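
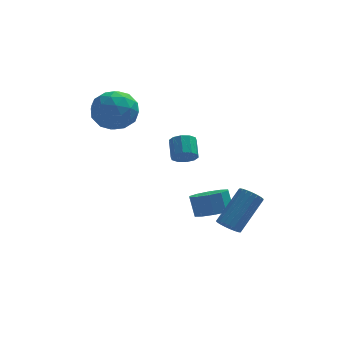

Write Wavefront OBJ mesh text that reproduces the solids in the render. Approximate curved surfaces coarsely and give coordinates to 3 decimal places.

v -2.398 3.258 3.689
v -1.222 2.867 3.752
v -3.038 1.393 4.068
v -1.862 1.002 4.131
v -2.316 1.75 5.011
v -1.92 2.902 4.777
v -2.34 1.358 3.043
v -1.944 2.51 2.809
v -1.186 1.693 3.353
v -1.171 1.935 4.57
v -3.089 2.325 3.25
v -3.074 2.567 4.467
v -1.754 3.226 3.687
v -2.506 1.034 4.133
v -2.773 1.473 4.65
v -2.082 1.243 4.687
v -2.164 3.247 4.29
v -1.473 3.017 4.327
v -2.116 2.36 5.067
v -2.787 1.243 3.493
v -2.096 1.013 3.53
v -2.178 3.017 3.133
v -1.487 2.787 3.17
v -2.144 1.9 2.753
v -1.042 2.306 3.49
v -1.418 1.21 3.712
v -1.699 1.419 3.073
v -1.466 2.097 2.935
v -1.033 2.448 4.205
v -1.409 1.352 4.428
v -1.676 1.792 4.945
v -1.443 2.469 4.808
v -1.012 1.758 3.97
v -2.851 2.908 3.392
v -3.227 1.812 3.615
v -2.817 1.791 3.012
v -2.584 2.468 2.875
v -2.842 3.05 4.108
v -3.218 1.954 4.33
v -2.794 2.163 4.885
v -2.561 2.841 4.747
v -3.248 2.502 3.85
v 1.057 0.223 1.687
v 1.523 0.503 1.314
v 1.489 1.418 1.959
v 1.023 1.137 2.333
v 1.159 0.601 1.156
v 1.126 1.516 1.801
v 0.757 0.554 1.202
v 0.723 1.469 1.847
v 0.469 0.38 1.433
v 0.435 1.295 2.078
v 0.405 0.147 1.761
v 0.372 1.062 2.406
v 0.591 -0.058 2.061
v 0.557 0.857 2.706
v 0.954 -0.156 2.219
v 0.921 0.759 2.864
v 1.357 -0.109 2.173
v 1.323 0.806 2.818
v 1.645 0.065 1.942
v 1.611 0.98 2.587
v 1.708 0.298 1.614
v 1.675 1.213 2.259
v 2.845 -3.178 -0.997
v 3.166 -2.896 -1.473
v 4.295 -1.759 -0.04
v 3.975 -2.042 0.437
v 2.959 -2.732 -1.441
v 4.088 -1.595 -0.007
v 2.732 -2.645 -1.331
v 3.862 -1.508 0.102
v 2.525 -2.65 -1.164
v 3.655 -1.513 0.269
v 2.374 -2.747 -0.968
v 3.503 -1.61 0.466
v 2.304 -2.918 -0.776
v 3.433 -1.781 0.657
v 2.327 -3.134 -0.623
v 3.457 -1.998 0.81
v 2.44 -3.358 -0.535
v 3.57 -2.222 0.898
v 2.624 -3.551 -0.526
v 3.753 -2.414 0.907
v 2.845 -3.68 -0.599
v 3.974 -2.543 0.835
v 3.067 -3.722 -0.74
v 4.196 -2.585 0.693
v 3.25 -3.669 -0.926
v 4.379 -2.532 0.507
v 3.363 -3.532 -1.124
v 4.493 -2.395 0.309
v 3.387 -3.334 -1.3
v 4.516 -2.197 0.133
v 3.317 -3.109 -1.424
v 4.446 -1.972 0.01
v 2.444 0.039 -2.011
v 3.055 0.776 -2.218
v 2.828 1.258 -1.176
v 2.216 0.521 -0.969
v 2.503 0.932 -2.411
v 2.275 1.414 -1.369
v 1.927 0.747 -2.451
v 1.7 1.228 -1.409
v 1.549 0.291 -2.323
v 1.322 0.773 -1.281
v 1.513 -0.26 -2.075
v 1.286 0.221 -1.034
v 1.832 -0.698 -1.804
v 1.605 -0.216 -0.762
v 2.385 -0.854 -1.611
v 2.157 -0.372 -0.569
v 2.96 -0.668 -1.571
v 2.733 -0.187 -0.529
v 3.338 -0.213 -1.699
v 3.111 0.269 -0.657
v 3.374 0.339 -1.946
v 3.147 0.82 -0.905
f 1 38 17
f 38 12 41
f 17 41 6
f 38 41 17
f 1 17 13
f 17 6 18
f 13 18 2
f 17 18 13
f 1 13 22
f 13 2 23
f 22 23 8
f 13 23 22
f 1 22 34
f 22 8 37
f 34 37 11
f 22 37 34
f 1 34 38
f 34 11 42
f 38 42 12
f 34 42 38
f 2 18 29
f 18 6 32
f 29 32 10
f 18 32 29
f 6 41 19
f 41 12 40
f 19 40 5
f 41 40 19
f 12 42 39
f 42 11 35
f 39 35 3
f 42 35 39
f 11 37 36
f 37 8 24
f 36 24 7
f 37 24 36
f 8 23 28
f 23 2 25
f 28 25 9
f 23 25 28
f 4 30 16
f 30 10 31
f 16 31 5
f 30 31 16
f 4 16 14
f 16 5 15
f 14 15 3
f 16 15 14
f 4 14 21
f 14 3 20
f 21 20 7
f 14 20 21
f 4 21 26
f 21 7 27
f 26 27 9
f 21 27 26
f 4 26 30
f 26 9 33
f 30 33 10
f 26 33 30
f 5 31 19
f 31 10 32
f 19 32 6
f 31 32 19
f 3 15 39
f 15 5 40
f 39 40 12
f 15 40 39
f 7 20 36
f 20 3 35
f 36 35 11
f 20 35 36
f 9 27 28
f 27 7 24
f 28 24 8
f 27 24 28
f 10 33 29
f 33 9 25
f 29 25 2
f 33 25 29
f 44 43 47
f 44 47 45
f 45 47 48
f 45 48 46
f 47 43 49
f 47 49 48
f 48 49 50
f 48 50 46
f 49 43 51
f 49 51 50
f 50 51 52
f 50 52 46
f 51 43 53
f 51 53 52
f 52 53 54
f 52 54 46
f 53 43 55
f 53 55 54
f 54 55 56
f 54 56 46
f 55 43 57
f 55 57 56
f 56 57 58
f 56 58 46
f 57 43 59
f 57 59 58
f 58 59 60
f 58 60 46
f 59 43 61
f 59 61 60
f 60 61 62
f 60 62 46
f 61 43 63
f 61 63 62
f 62 63 64
f 62 64 46
f 63 43 44
f 63 44 64
f 64 44 45
f 64 45 46
f 66 65 69
f 66 69 67
f 67 69 70
f 67 70 68
f 69 65 71
f 69 71 70
f 70 71 72
f 70 72 68
f 71 65 73
f 71 73 72
f 72 73 74
f 72 74 68
f 73 65 75
f 73 75 74
f 74 75 76
f 74 76 68
f 75 65 77
f 75 77 76
f 76 77 78
f 76 78 68
f 77 65 79
f 77 79 78
f 78 79 80
f 78 80 68
f 79 65 81
f 79 81 80
f 80 81 82
f 80 82 68
f 81 65 83
f 81 83 82
f 82 83 84
f 82 84 68
f 83 65 85
f 83 85 84
f 84 85 86
f 84 86 68
f 85 65 87
f 85 87 86
f 86 87 88
f 86 88 68
f 87 65 89
f 87 89 88
f 88 89 90
f 88 90 68
f 89 65 91
f 89 91 90
f 90 91 92
f 90 92 68
f 91 65 93
f 91 93 92
f 92 93 94
f 92 94 68
f 93 65 95
f 93 95 94
f 94 95 96
f 94 96 68
f 95 65 66
f 95 66 96
f 96 66 67
f 96 67 68
f 98 97 101
f 98 101 99
f 99 101 102
f 99 102 100
f 101 97 103
f 101 103 102
f 102 103 104
f 102 104 100
f 103 97 105
f 103 105 104
f 104 105 106
f 104 106 100
f 105 97 107
f 105 107 106
f 106 107 108
f 106 108 100
f 107 97 109
f 107 109 108
f 108 109 110
f 108 110 100
f 109 97 111
f 109 111 110
f 110 111 112
f 110 112 100
f 111 97 113
f 111 113 112
f 112 113 114
f 112 114 100
f 113 97 115
f 113 115 114
f 114 115 116
f 114 116 100
f 115 97 117
f 115 117 116
f 116 117 118
f 116 118 100
f 117 97 98
f 117 98 118
f 118 98 99
f 118 99 100



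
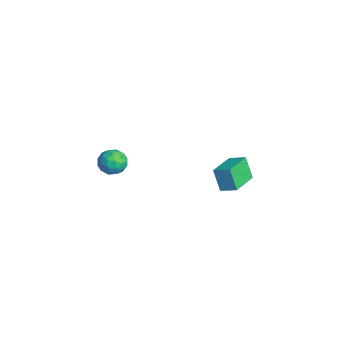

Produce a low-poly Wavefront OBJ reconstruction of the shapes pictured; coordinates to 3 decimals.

v -0.074 -2.044 0.926
v 0.349 -2.354 0.425
v -0.389 -3.106 1.315
v 0.034 -3.416 0.814
v 0.332 -3.054 1.367
v 0.527 -2.397 1.127
v -0.567 -3.063 0.613
v -0.372 -2.406 0.373
v 0.045 -2.983 0.231
v 0.601 -2.978 0.697
v -0.641 -2.482 1.043
v -0.085 -2.477 1.509
v 0.165 -2.106 0.641
v -0.205 -3.354 1.099
v -0.03 -3.141 1.424
v 0.219 -3.323 1.129
v 0.27 -2.132 1.054
v 0.519 -2.313 0.759
v 0.509 -2.725 1.313
v -0.559 -3.147 0.981
v -0.31 -3.328 0.686
v -0.259 -2.137 0.611
v -0.01 -2.319 0.316
v -0.549 -2.735 0.427
v 0.235 -2.658 0.233
v 0.05 -3.282 0.462
v -0.304 -3.074 0.344
v -0.189 -2.688 0.202
v 0.562 -2.654 0.507
v 0.376 -3.278 0.735
v 0.552 -3.066 1.061
v 0.666 -2.68 0.92
v 0.383 -3.024 0.393
v -0.416 -2.182 1.005
v -0.602 -2.806 1.233
v -0.706 -2.78 0.82
v -0.592 -2.394 0.679
v -0.09 -2.178 1.278
v -0.275 -2.802 1.507
v 0.149 -2.772 1.538
v 0.264 -2.386 1.396
v -0.423 -2.436 1.347
v -1.783 3.578 -3.081
v -2.265 3.37 -1.946
v -1.258 4.211 -2.741
v -1.739 4.002 -1.607
v -0.621 2.458 -2.793
v -1.102 2.249 -1.659
v -0.095 3.09 -2.454
v -0.577 2.882 -1.319
f 1 38 17
f 38 12 41
f 17 41 6
f 38 41 17
f 1 17 13
f 17 6 18
f 13 18 2
f 17 18 13
f 1 13 22
f 13 2 23
f 22 23 8
f 13 23 22
f 1 22 34
f 22 8 37
f 34 37 11
f 22 37 34
f 1 34 38
f 34 11 42
f 38 42 12
f 34 42 38
f 2 18 29
f 18 6 32
f 29 32 10
f 18 32 29
f 6 41 19
f 41 12 40
f 19 40 5
f 41 40 19
f 12 42 39
f 42 11 35
f 39 35 3
f 42 35 39
f 11 37 36
f 37 8 24
f 36 24 7
f 37 24 36
f 8 23 28
f 23 2 25
f 28 25 9
f 23 25 28
f 4 30 16
f 30 10 31
f 16 31 5
f 30 31 16
f 4 16 14
f 16 5 15
f 14 15 3
f 16 15 14
f 4 14 21
f 14 3 20
f 21 20 7
f 14 20 21
f 4 21 26
f 21 7 27
f 26 27 9
f 21 27 26
f 4 26 30
f 26 9 33
f 30 33 10
f 26 33 30
f 5 31 19
f 31 10 32
f 19 32 6
f 31 32 19
f 3 15 39
f 15 5 40
f 39 40 12
f 15 40 39
f 7 20 36
f 20 3 35
f 36 35 11
f 20 35 36
f 9 27 28
f 27 7 24
f 28 24 8
f 27 24 28
f 10 33 29
f 33 9 25
f 29 25 2
f 33 25 29
f 44 46 43
f 47 44 43
f 43 46 45
f 45 47 43
f 44 50 46
f 48 44 47
f 48 50 44
f 46 50 45
f 49 47 45
f 45 50 49
f 49 48 47
f 50 48 49



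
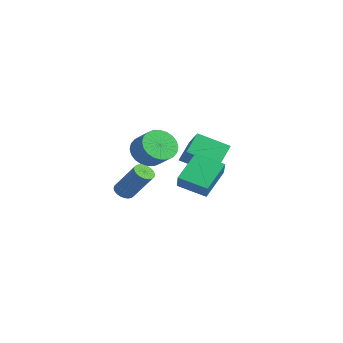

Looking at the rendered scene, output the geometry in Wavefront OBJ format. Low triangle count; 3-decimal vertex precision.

v 0.348 2.925 2.741
v -0.572 1.569 3.534
v 1.704 2.628 3.807
v 0.784 1.273 4.6
v 0.876 2.027 1.82
v -0.044 0.672 2.613
v 2.232 1.731 2.886
v 1.312 0.375 3.679
v 3.279 -1.149 2.895
v 2.604 0.176 4.029
v 2.523 -0.796 2.032
v 1.848 0.529 3.166
v 4.372 -0.129 2.354
v 3.697 1.196 3.488
v 3.616 0.224 1.491
v 2.941 1.549 2.625
v -3.313 0.619 2.168
v -2.702 0.316 1.383
v -1.615 0.478 2.168
v -2.227 0.781 2.952
v -2.717 0.717 1.321
v -1.63 0.878 2.106
v -2.823 1.103 1.389
v -1.736 1.264 2.173
v -3.003 1.415 1.575
v -1.917 1.577 2.359
v -3.231 1.606 1.851
v -2.144 1.768 2.635
v -3.471 1.647 2.175
v -2.385 1.809 2.96
v -3.688 1.532 2.499
v -2.601 1.693 3.283
v -3.847 1.277 2.771
v -2.76 1.438 3.556
v -3.925 0.922 2.952
v -2.838 1.084 3.737
v -3.91 0.522 3.014
v -2.823 0.683 3.799
v -3.804 0.136 2.947
v -2.717 0.297 3.731
v -3.623 -0.177 2.761
v -2.537 -0.015 3.545
v -3.396 -0.368 2.485
v -2.309 -0.206 3.269
v -3.155 -0.409 2.16
v -2.069 -0.247 2.945
v -2.939 -0.293 1.837
v -1.852 -0.132 2.621
v -2.78 -0.038 1.564
v -1.693 0.123 2.349
v -1.615 -1.592 0.351
v -1.212 -1.996 0.202
v -0.041 -1.432 1.839
v -0.445 -1.028 1.989
v -1.137 -1.812 0.085
v 0.034 -1.248 1.722
v -1.135 -1.595 0.009
v 0.036 -1.031 1.646
v -1.206 -1.377 -0.015
v -0.035 -0.814 1.622
v -1.339 -1.192 0.016
v -0.169 -0.629 1.654
v -1.515 -1.068 0.099
v -0.344 -0.505 1.736
v -1.705 -1.024 0.22
v -0.535 -0.46 1.857
v -1.882 -1.066 0.361
v -0.712 -0.502 1.999
v -2.019 -1.188 0.501
v -0.848 -0.624 2.138
v -2.094 -1.372 0.618
v -0.923 -0.808 2.255
v -2.096 -1.589 0.694
v -0.925 -1.025 2.331
v -2.025 -1.806 0.718
v -0.854 -1.243 2.355
v -1.891 -1.991 0.686
v -0.721 -1.428 2.324
v -1.716 -2.115 0.604
v -0.545 -1.552 2.241
v -1.525 -2.16 0.483
v -0.355 -1.596 2.12
v -1.348 -2.118 0.341
v -0.178 -1.554 1.979
f 2 4 1
f 5 2 1
f 1 4 3
f 3 5 1
f 2 8 4
f 6 2 5
f 6 8 2
f 4 8 3
f 7 5 3
f 3 8 7
f 7 6 5
f 8 6 7
f 10 12 9
f 13 10 9
f 9 12 11
f 11 13 9
f 10 16 12
f 14 10 13
f 14 16 10
f 12 16 11
f 15 13 11
f 11 16 15
f 15 14 13
f 16 14 15
f 18 17 21
f 18 21 19
f 19 21 22
f 19 22 20
f 21 17 23
f 21 23 22
f 22 23 24
f 22 24 20
f 23 17 25
f 23 25 24
f 24 25 26
f 24 26 20
f 25 17 27
f 25 27 26
f 26 27 28
f 26 28 20
f 27 17 29
f 27 29 28
f 28 29 30
f 28 30 20
f 29 17 31
f 29 31 30
f 30 31 32
f 30 32 20
f 31 17 33
f 31 33 32
f 32 33 34
f 32 34 20
f 33 17 35
f 33 35 34
f 34 35 36
f 34 36 20
f 35 17 37
f 35 37 36
f 36 37 38
f 36 38 20
f 37 17 39
f 37 39 38
f 38 39 40
f 38 40 20
f 39 17 41
f 39 41 40
f 40 41 42
f 40 42 20
f 41 17 43
f 41 43 42
f 42 43 44
f 42 44 20
f 43 17 45
f 43 45 44
f 44 45 46
f 44 46 20
f 45 17 47
f 45 47 46
f 46 47 48
f 46 48 20
f 47 17 49
f 47 49 48
f 48 49 50
f 48 50 20
f 49 17 18
f 49 18 50
f 50 18 19
f 50 19 20
f 52 51 55
f 52 55 53
f 53 55 56
f 53 56 54
f 55 51 57
f 55 57 56
f 56 57 58
f 56 58 54
f 57 51 59
f 57 59 58
f 58 59 60
f 58 60 54
f 59 51 61
f 59 61 60
f 60 61 62
f 60 62 54
f 61 51 63
f 61 63 62
f 62 63 64
f 62 64 54
f 63 51 65
f 63 65 64
f 64 65 66
f 64 66 54
f 65 51 67
f 65 67 66
f 66 67 68
f 66 68 54
f 67 51 69
f 67 69 68
f 68 69 70
f 68 70 54
f 69 51 71
f 69 71 70
f 70 71 72
f 70 72 54
f 71 51 73
f 71 73 72
f 72 73 74
f 72 74 54
f 73 51 75
f 73 75 74
f 74 75 76
f 74 76 54
f 75 51 77
f 75 77 76
f 76 77 78
f 76 78 54
f 77 51 79
f 77 79 78
f 78 79 80
f 78 80 54
f 79 51 81
f 79 81 80
f 80 81 82
f 80 82 54
f 81 51 83
f 81 83 82
f 82 83 84
f 82 84 54
f 83 51 52
f 83 52 84
f 84 52 53
f 84 53 54



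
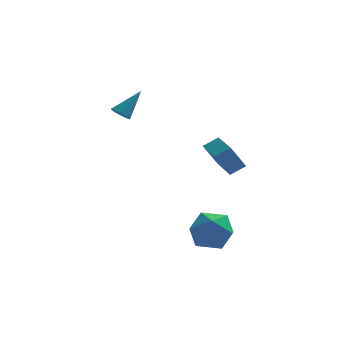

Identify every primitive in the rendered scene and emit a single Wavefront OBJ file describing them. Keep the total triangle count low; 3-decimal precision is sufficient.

v 2.878 1.611 -2.504
v 2.237 1.388 -1.372
v 2.321 3.175 -2.51
v 1.68 2.951 -1.378
v 3.54 1.849 -2.082
v 2.899 1.625 -0.95
v 2.983 3.412 -2.088
v 2.342 3.189 -0.956
v 2.199 -1.878 -4.75
v 3.104 -2.038 -4.219
v 1.376 -2.922 -3.661
v 2.281 -3.082 -3.13
v 1.807 -2.132 -3.097
v 2.315 -1.487 -3.77
v 2.165 -3.473 -4.11
v 2.673 -2.828 -4.783
v 3.083 -3.024 -3.823
v 2.862 -2.195 -3.197
v 1.618 -2.765 -4.683
v 1.397 -1.936 -4.057
v -1.741 1.92 0.81
v -1.523 2.223 0.477
v -0.919 2.56 1.93
v -1.777 2.364 0.583
v -2.017 2.335 0.775
v -2.152 2.148 0.981
v -2.129 1.873 1.121
v -1.958 1.617 1.142
v -1.704 1.476 1.036
v -1.464 1.505 0.844
v -1.33 1.692 0.638
v -1.352 1.967 0.498
f 2 4 1
f 5 2 1
f 1 4 3
f 3 5 1
f 2 8 4
f 6 2 5
f 6 8 2
f 4 8 3
f 7 5 3
f 3 8 7
f 7 6 5
f 8 6 7
f 9 20 14
f 9 14 10
f 9 10 16
f 9 16 19
f 9 19 20
f 10 14 18
f 14 20 13
f 20 19 11
f 19 16 15
f 16 10 17
f 12 18 13
f 12 13 11
f 12 11 15
f 12 15 17
f 12 17 18
f 13 18 14
f 11 13 20
f 15 11 19
f 17 15 16
f 18 17 10
f 22 21 24
f 22 24 23
f 24 21 25
f 24 25 23
f 25 21 26
f 25 26 23
f 26 21 27
f 26 27 23
f 27 21 28
f 27 28 23
f 28 21 29
f 28 29 23
f 29 21 30
f 29 30 23
f 30 21 31
f 30 31 23
f 31 21 32
f 31 32 23
f 32 21 22
f 32 22 23



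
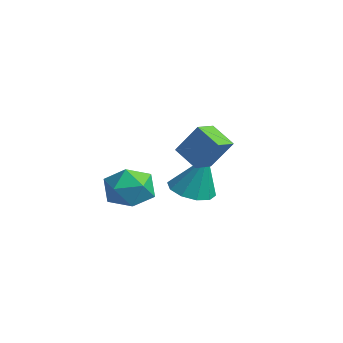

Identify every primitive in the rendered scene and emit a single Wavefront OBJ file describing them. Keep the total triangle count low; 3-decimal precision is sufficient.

v -2.314 1.719 -0.334
v -1.388 0.95 -0.59
v -3.532 0.63 -1.47
v -2.606 -0.139 -1.726
v -3.078 -0.101 -0.59
v -2.326 0.573 0.112
v -2.594 1.007 -2.172
v -1.842 1.681 -1.47
v -1.561 0.51 -1.725
v -1.861 -0.174 -0.748
v -3.059 1.754 -1.312
v -3.359 1.07 -0.335
v -0.748 2.844 -0.836
v 0.17 3.227 -1.203
v -0.132 3.276 1.156
v -0.259 3.721 -1.177
v -0.875 3.88 -1.022
v -1.443 3.643 -0.795
v -1.745 3.102 -0.584
v -1.666 2.461 -0.47
v -1.236 1.967 -0.496
v -0.62 1.808 -0.651
v -0.053 2.045 -0.878
v 0.249 2.587 -1.089
v 2.593 1.416 1.659
v 1.567 1.02 2.37
v 2.103 2.323 1.457
v 1.077 1.926 2.169
v 3.263 2.074 2.991
v 2.237 1.677 3.703
v 2.773 2.98 2.79
v 1.747 2.584 3.501
f 1 12 6
f 1 6 2
f 1 2 8
f 1 8 11
f 1 11 12
f 2 6 10
f 6 12 5
f 12 11 3
f 11 8 7
f 8 2 9
f 4 10 5
f 4 5 3
f 4 3 7
f 4 7 9
f 4 9 10
f 5 10 6
f 3 5 12
f 7 3 11
f 9 7 8
f 10 9 2
f 14 13 16
f 14 16 15
f 16 13 17
f 16 17 15
f 17 13 18
f 17 18 15
f 18 13 19
f 18 19 15
f 19 13 20
f 19 20 15
f 20 13 21
f 20 21 15
f 21 13 22
f 21 22 15
f 22 13 23
f 22 23 15
f 23 13 24
f 23 24 15
f 24 13 14
f 24 14 15
f 26 28 25
f 29 26 25
f 25 28 27
f 27 29 25
f 26 32 28
f 30 26 29
f 30 32 26
f 28 32 27
f 31 29 27
f 27 32 31
f 31 30 29
f 32 30 31



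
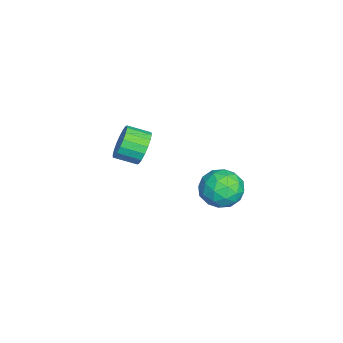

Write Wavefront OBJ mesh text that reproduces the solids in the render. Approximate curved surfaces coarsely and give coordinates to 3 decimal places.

v -3.544 -2.709 0.543
v -3.082 -2.964 -0.124
v -3.094 -3.966 0.251
v -3.556 -3.711 0.917
v -2.818 -2.872 0.131
v -2.83 -3.874 0.506
v -2.698 -2.747 0.468
v -2.71 -3.749 0.843
v -2.746 -2.615 0.819
v -2.758 -3.617 1.194
v -2.951 -2.502 1.115
v -2.963 -3.504 1.49
v -3.274 -2.429 1.299
v -3.286 -3.431 1.674
v -3.651 -2.412 1.332
v -3.663 -3.414 1.707
v -4.006 -2.454 1.209
v -4.018 -3.456 1.584
v -4.27 -2.546 0.954
v -4.282 -3.548 1.329
v -4.39 -2.671 0.617
v -4.402 -3.673 0.992
v -4.342 -2.803 0.266
v -4.354 -3.805 0.641
v -4.137 -2.916 -0.03
v -4.149 -3.918 0.345
v -3.814 -2.989 -0.214
v -3.826 -3.991 0.161
v -3.437 -3.006 -0.247
v -3.449 -4.008 0.128
v 1.195 1.548 2
v 1.877 1.06 1.539
v 0.883 0.3 2.861
v 1.565 -0.188 2.4
v 1.804 0.526 2.99
v 1.997 1.297 2.458
v 0.763 0.063 1.942
v 0.956 0.834 1.41
v 1.609 0.142 1.503
v 2.253 0.428 2.151
v 0.507 0.932 2.249
v 1.151 1.218 2.897
v 1.563 1.414 1.694
v 1.197 -0.054 2.706
v 1.338 0.366 3.053
v 1.738 0.079 2.782
v 1.634 1.553 2.234
v 2.035 1.266 1.963
v 1.992 0.952 2.816
v 0.725 0.094 2.437
v 1.126 -0.193 2.166
v 1.022 1.281 1.618
v 1.422 0.994 1.347
v 0.768 0.408 1.584
v 1.807 0.587 1.402
v 1.623 -0.147 1.908
v 1.152 0.001 1.639
v 1.265 0.454 1.326
v 2.185 0.755 1.782
v 2.002 0.021 2.289
v 2.143 0.441 2.635
v 2.256 0.895 2.323
v 2.028 0.215 1.761
v 0.758 1.339 2.111
v 0.575 0.605 2.618
v 0.504 0.465 2.077
v 0.617 0.919 1.765
v 1.137 1.507 2.492
v 0.953 0.773 2.998
v 1.495 0.906 3.074
v 1.608 1.359 2.761
v 0.732 1.145 2.639
f 2 1 5
f 2 5 3
f 3 5 6
f 3 6 4
f 5 1 7
f 5 7 6
f 6 7 8
f 6 8 4
f 7 1 9
f 7 9 8
f 8 9 10
f 8 10 4
f 9 1 11
f 9 11 10
f 10 11 12
f 10 12 4
f 11 1 13
f 11 13 12
f 12 13 14
f 12 14 4
f 13 1 15
f 13 15 14
f 14 15 16
f 14 16 4
f 15 1 17
f 15 17 16
f 16 17 18
f 16 18 4
f 17 1 19
f 17 19 18
f 18 19 20
f 18 20 4
f 19 1 21
f 19 21 20
f 20 21 22
f 20 22 4
f 21 1 23
f 21 23 22
f 22 23 24
f 22 24 4
f 23 1 25
f 23 25 24
f 24 25 26
f 24 26 4
f 25 1 27
f 25 27 26
f 26 27 28
f 26 28 4
f 27 1 29
f 27 29 28
f 28 29 30
f 28 30 4
f 29 1 2
f 29 2 30
f 30 2 3
f 30 3 4
f 31 68 47
f 68 42 71
f 47 71 36
f 68 71 47
f 31 47 43
f 47 36 48
f 43 48 32
f 47 48 43
f 31 43 52
f 43 32 53
f 52 53 38
f 43 53 52
f 31 52 64
f 52 38 67
f 64 67 41
f 52 67 64
f 31 64 68
f 64 41 72
f 68 72 42
f 64 72 68
f 32 48 59
f 48 36 62
f 59 62 40
f 48 62 59
f 36 71 49
f 71 42 70
f 49 70 35
f 71 70 49
f 42 72 69
f 72 41 65
f 69 65 33
f 72 65 69
f 41 67 66
f 67 38 54
f 66 54 37
f 67 54 66
f 38 53 58
f 53 32 55
f 58 55 39
f 53 55 58
f 34 60 46
f 60 40 61
f 46 61 35
f 60 61 46
f 34 46 44
f 46 35 45
f 44 45 33
f 46 45 44
f 34 44 51
f 44 33 50
f 51 50 37
f 44 50 51
f 34 51 56
f 51 37 57
f 56 57 39
f 51 57 56
f 34 56 60
f 56 39 63
f 60 63 40
f 56 63 60
f 35 61 49
f 61 40 62
f 49 62 36
f 61 62 49
f 33 45 69
f 45 35 70
f 69 70 42
f 45 70 69
f 37 50 66
f 50 33 65
f 66 65 41
f 50 65 66
f 39 57 58
f 57 37 54
f 58 54 38
f 57 54 58
f 40 63 59
f 63 39 55
f 59 55 32
f 63 55 59



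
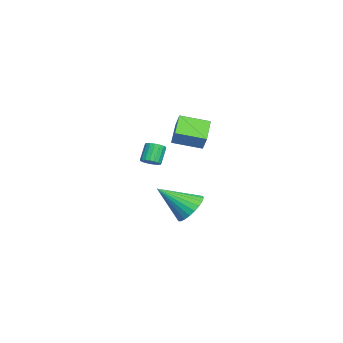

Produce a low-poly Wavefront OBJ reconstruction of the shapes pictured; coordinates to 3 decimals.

v 2.958 1.725 -3.853
v 3.885 1.995 -3.594
v 3.062 0.055 -2.487
v 3.673 2.194 -3.334
v 3.352 2.322 -3.154
v 2.97 2.359 -3.079
v 2.587 2.299 -3.123
v 2.26 2.152 -3.278
v 2.04 1.94 -3.52
v 1.959 1.696 -3.813
v 2.03 1.455 -4.112
v 2.243 1.256 -4.372
v 2.564 1.128 -4.552
v 2.946 1.092 -4.627
v 3.329 1.151 -4.583
v 3.655 1.298 -4.428
v 3.876 1.51 -4.186
v 3.957 1.755 -3.893
v -4.53 0.309 -0.936
v -4.057 0.557 -0.067
v -4.633 1.964 -1.353
v -4.16 2.213 -0.484
v -3.08 0.207 -1.696
v -2.607 0.456 -0.827
v -3.183 1.863 -2.113
v -2.71 2.111 -1.244
v 1.516 -0.421 -1.307
v 1.944 -0.173 -1.067
v 1.312 0.03 -0.152
v 0.884 -0.219 -0.393
v 1.833 0.011 -1.185
v 1.201 0.214 -0.27
v 1.659 0.109 -1.326
v 1.028 0.312 -0.411
v 1.457 0.102 -1.464
v 0.825 0.305 -0.549
v 1.266 -0.008 -1.571
v 0.635 0.195 -0.656
v 1.125 -0.201 -1.626
v 0.494 0.002 -0.711
v 1.062 -0.437 -1.617
v 0.43 -0.234 -0.703
v 1.088 -0.67 -1.548
v 0.456 -0.467 -0.633
v 1.199 -0.854 -1.43
v 0.567 -0.651 -0.515
v 1.372 -0.952 -1.289
v 0.741 -0.749 -0.374
v 1.575 -0.945 -1.151
v 0.943 -0.742 -0.236
v 1.765 -0.835 -1.044
v 1.134 -0.632 -0.129
v 1.906 -0.642 -0.989
v 1.275 -0.439 -0.074
v 1.97 -0.406 -0.997
v 1.338 -0.203 -0.083
f 2 1 4
f 2 4 3
f 4 1 5
f 4 5 3
f 5 1 6
f 5 6 3
f 6 1 7
f 6 7 3
f 7 1 8
f 7 8 3
f 8 1 9
f 8 9 3
f 9 1 10
f 9 10 3
f 10 1 11
f 10 11 3
f 11 1 12
f 11 12 3
f 12 1 13
f 12 13 3
f 13 1 14
f 13 14 3
f 14 1 15
f 14 15 3
f 15 1 16
f 15 16 3
f 16 1 17
f 16 17 3
f 17 1 18
f 17 18 3
f 18 1 2
f 18 2 3
f 20 22 19
f 23 20 19
f 19 22 21
f 21 23 19
f 20 26 22
f 24 20 23
f 24 26 20
f 22 26 21
f 25 23 21
f 21 26 25
f 25 24 23
f 26 24 25
f 28 27 31
f 28 31 29
f 29 31 32
f 29 32 30
f 31 27 33
f 31 33 32
f 32 33 34
f 32 34 30
f 33 27 35
f 33 35 34
f 34 35 36
f 34 36 30
f 35 27 37
f 35 37 36
f 36 37 38
f 36 38 30
f 37 27 39
f 37 39 38
f 38 39 40
f 38 40 30
f 39 27 41
f 39 41 40
f 40 41 42
f 40 42 30
f 41 27 43
f 41 43 42
f 42 43 44
f 42 44 30
f 43 27 45
f 43 45 44
f 44 45 46
f 44 46 30
f 45 27 47
f 45 47 46
f 46 47 48
f 46 48 30
f 47 27 49
f 47 49 48
f 48 49 50
f 48 50 30
f 49 27 51
f 49 51 50
f 50 51 52
f 50 52 30
f 51 27 53
f 51 53 52
f 52 53 54
f 52 54 30
f 53 27 55
f 53 55 54
f 54 55 56
f 54 56 30
f 55 27 28
f 55 28 56
f 56 28 29
f 56 29 30



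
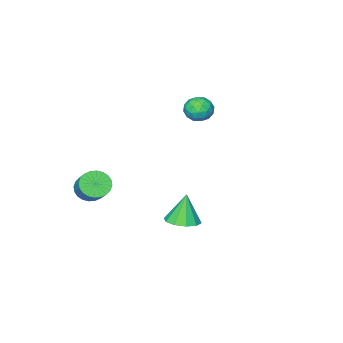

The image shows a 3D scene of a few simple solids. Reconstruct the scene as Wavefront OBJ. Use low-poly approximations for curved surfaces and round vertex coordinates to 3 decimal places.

v 2.676 -4.212 -2.611
v 3.231 -4.839 -2.184
v 3.719 -3.655 -1.081
v 3.164 -3.028 -1.509
v 3.46 -4.7 -2.434
v 3.948 -3.516 -1.332
v 3.569 -4.487 -2.712
v 4.058 -3.302 -1.61
v 3.543 -4.232 -2.974
v 4.031 -3.047 -1.872
v 3.384 -3.974 -3.181
v 3.873 -2.789 -2.079
v 3.118 -3.752 -3.301
v 3.606 -2.568 -2.199
v 2.784 -3.6 -3.316
v 3.273 -2.416 -2.214
v 2.434 -3.542 -3.224
v 2.922 -2.358 -2.122
v 2.121 -3.585 -3.039
v 2.609 -2.401 -1.936
v 1.892 -3.724 -2.788
v 2.38 -2.54 -1.686
v 1.782 -3.938 -2.51
v 2.271 -2.753 -1.408
v 1.809 -4.193 -2.248
v 2.297 -3.008 -1.146
v 1.967 -4.451 -2.041
v 2.456 -3.266 -0.939
v 2.234 -4.672 -1.921
v 2.722 -3.488 -0.819
v 2.567 -4.824 -1.906
v 3.056 -3.64 -0.804
v 2.918 -4.882 -1.998
v 3.406 -3.698 -0.896
v 2.149 3.332 -1.626
v 3.113 3.108 -1.425
v 1.731 3.148 0.166
v 3.045 3.726 -1.377
v 2.635 4.194 -1.424
v 2.039 4.333 -1.549
v 1.485 4.09 -1.703
v 1.185 3.557 -1.828
v 1.253 2.938 -1.876
v 1.663 2.47 -1.828
v 2.259 2.331 -1.704
v 2.813 2.575 -1.55
v -4.437 -2.004 1.837
v -3.756 -1.745 2.424
v -3.944 -3.435 1.896
v -3.263 -3.176 2.483
v -4.155 -3.165 2.767
v -4.46 -2.281 2.73
v -3.24 -2.899 1.59
v -3.545 -2.015 1.553
v -3.017 -2.298 2.272
v -3.582 -2.463 2.999
v -4.118 -2.717 1.321
v -4.683 -2.882 2.048
v -4.14 -1.749 2.125
v -3.56 -3.431 2.195
v -4.085 -3.425 2.361
v -3.685 -3.273 2.707
v -4.553 -2.064 2.305
v -4.153 -1.912 2.651
v -4.388 -2.747 2.852
v -3.547 -3.268 1.669
v -3.147 -3.116 2.015
v -4.015 -1.907 1.613
v -3.615 -1.755 1.959
v -3.312 -2.433 1.468
v -3.305 -1.922 2.381
v -3.015 -2.763 2.416
v -3.002 -2.6 1.891
v -3.181 -2.08 1.869
v -3.637 -2.019 2.809
v -3.348 -2.86 2.843
v -3.872 -2.854 3.01
v -4.051 -2.334 2.988
v -3.203 -2.344 2.719
v -4.352 -2.32 1.477
v -4.063 -3.161 1.511
v -3.649 -2.846 1.332
v -3.828 -2.326 1.31
v -4.685 -2.417 1.904
v -4.395 -3.258 1.939
v -4.519 -3.1 2.451
v -4.698 -2.58 2.429
v -4.497 -2.836 1.601
f 2 1 5
f 2 5 3
f 3 5 6
f 3 6 4
f 5 1 7
f 5 7 6
f 6 7 8
f 6 8 4
f 7 1 9
f 7 9 8
f 8 9 10
f 8 10 4
f 9 1 11
f 9 11 10
f 10 11 12
f 10 12 4
f 11 1 13
f 11 13 12
f 12 13 14
f 12 14 4
f 13 1 15
f 13 15 14
f 14 15 16
f 14 16 4
f 15 1 17
f 15 17 16
f 16 17 18
f 16 18 4
f 17 1 19
f 17 19 18
f 18 19 20
f 18 20 4
f 19 1 21
f 19 21 20
f 20 21 22
f 20 22 4
f 21 1 23
f 21 23 22
f 22 23 24
f 22 24 4
f 23 1 25
f 23 25 24
f 24 25 26
f 24 26 4
f 25 1 27
f 25 27 26
f 26 27 28
f 26 28 4
f 27 1 29
f 27 29 28
f 28 29 30
f 28 30 4
f 29 1 31
f 29 31 30
f 30 31 32
f 30 32 4
f 31 1 33
f 31 33 32
f 32 33 34
f 32 34 4
f 33 1 2
f 33 2 34
f 34 2 3
f 34 3 4
f 36 35 38
f 36 38 37
f 38 35 39
f 38 39 37
f 39 35 40
f 39 40 37
f 40 35 41
f 40 41 37
f 41 35 42
f 41 42 37
f 42 35 43
f 42 43 37
f 43 35 44
f 43 44 37
f 44 35 45
f 44 45 37
f 45 35 46
f 45 46 37
f 46 35 36
f 46 36 37
f 47 84 63
f 84 58 87
f 63 87 52
f 84 87 63
f 47 63 59
f 63 52 64
f 59 64 48
f 63 64 59
f 47 59 68
f 59 48 69
f 68 69 54
f 59 69 68
f 47 68 80
f 68 54 83
f 80 83 57
f 68 83 80
f 47 80 84
f 80 57 88
f 84 88 58
f 80 88 84
f 48 64 75
f 64 52 78
f 75 78 56
f 64 78 75
f 52 87 65
f 87 58 86
f 65 86 51
f 87 86 65
f 58 88 85
f 88 57 81
f 85 81 49
f 88 81 85
f 57 83 82
f 83 54 70
f 82 70 53
f 83 70 82
f 54 69 74
f 69 48 71
f 74 71 55
f 69 71 74
f 50 76 62
f 76 56 77
f 62 77 51
f 76 77 62
f 50 62 60
f 62 51 61
f 60 61 49
f 62 61 60
f 50 60 67
f 60 49 66
f 67 66 53
f 60 66 67
f 50 67 72
f 67 53 73
f 72 73 55
f 67 73 72
f 50 72 76
f 72 55 79
f 76 79 56
f 72 79 76
f 51 77 65
f 77 56 78
f 65 78 52
f 77 78 65
f 49 61 85
f 61 51 86
f 85 86 58
f 61 86 85
f 53 66 82
f 66 49 81
f 82 81 57
f 66 81 82
f 55 73 74
f 73 53 70
f 74 70 54
f 73 70 74
f 56 79 75
f 79 55 71
f 75 71 48
f 79 71 75



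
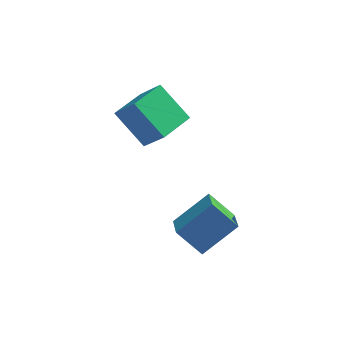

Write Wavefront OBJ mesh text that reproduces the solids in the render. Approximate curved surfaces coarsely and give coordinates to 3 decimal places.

v 2.403 -2.516 -4.24
v 2.677 -3.562 -3.72
v 3.603 -1.679 -3.191
v 3.877 -2.725 -2.671
v 3.403 -2.735 -5.209
v 3.677 -3.781 -4.689
v 4.603 -1.898 -4.16
v 4.877 -2.944 -3.64
v 0.805 0.452 -2.879
v -0.447 1.167 -1.704
v 1.574 1.775 -2.864
v 0.322 2.49 -1.689
v 1.678 -0.07 -1.631
v 0.426 0.645 -0.456
v 2.447 1.253 -1.616
v 1.195 1.968 -0.441
f 2 4 1
f 5 2 1
f 1 4 3
f 3 5 1
f 2 8 4
f 6 2 5
f 6 8 2
f 4 8 3
f 7 5 3
f 3 8 7
f 7 6 5
f 8 6 7
f 10 12 9
f 13 10 9
f 9 12 11
f 11 13 9
f 10 16 12
f 14 10 13
f 14 16 10
f 12 16 11
f 15 13 11
f 11 16 15
f 15 14 13
f 16 14 15



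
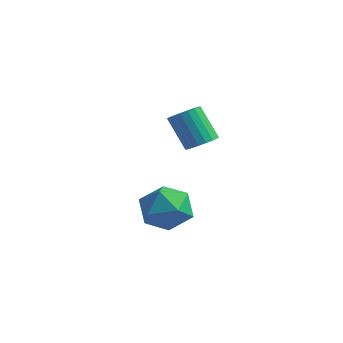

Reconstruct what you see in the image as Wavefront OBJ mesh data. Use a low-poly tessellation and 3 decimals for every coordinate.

v 2.165 3.468 -1.461
v 2.665 3.394 -1.12
v 1.856 3.458 0.082
v 1.355 3.532 -0.259
v 2.649 3.664 -1.145
v 1.839 3.728 0.056
v 2.536 3.895 -1.233
v 1.727 3.959 -0.032
v 2.35 4.041 -1.366
v 1.541 4.105 -0.165
v 2.128 4.074 -1.518
v 1.319 4.138 -0.316
v 1.912 3.987 -1.658
v 1.103 4.051 -0.457
v 1.747 3.797 -1.76
v 0.938 3.861 -0.558
v 1.664 3.542 -1.802
v 0.855 3.606 -0.6
v 1.681 3.272 -1.776
v 0.871 3.336 -0.575
v 1.793 3.041 -1.688
v 0.984 3.105 -0.487
v 1.979 2.895 -1.555
v 1.17 2.959 -0.354
v 2.201 2.862 -1.404
v 1.392 2.926 -0.202
v 2.417 2.949 -1.263
v 1.608 3.013 -0.062
v 2.582 3.139 -1.162
v 1.773 3.203 0.04
v 3.59 0.561 -2.455
v 4.368 0.009 -2.613
v 2.772 -0.709 -2.047
v 3.55 -1.261 -2.205
v 3.537 -0.645 -1.459
v 4.043 0.14 -1.711
v 3.097 -0.84 -2.949
v 3.603 -0.055 -3.201
v 4.064 -0.857 -2.918
v 4.336 -0.737 -1.997
v 2.804 0.037 -2.663
v 3.076 0.157 -1.742
f 2 1 5
f 2 5 3
f 3 5 6
f 3 6 4
f 5 1 7
f 5 7 6
f 6 7 8
f 6 8 4
f 7 1 9
f 7 9 8
f 8 9 10
f 8 10 4
f 9 1 11
f 9 11 10
f 10 11 12
f 10 12 4
f 11 1 13
f 11 13 12
f 12 13 14
f 12 14 4
f 13 1 15
f 13 15 14
f 14 15 16
f 14 16 4
f 15 1 17
f 15 17 16
f 16 17 18
f 16 18 4
f 17 1 19
f 17 19 18
f 18 19 20
f 18 20 4
f 19 1 21
f 19 21 20
f 20 21 22
f 20 22 4
f 21 1 23
f 21 23 22
f 22 23 24
f 22 24 4
f 23 1 25
f 23 25 24
f 24 25 26
f 24 26 4
f 25 1 27
f 25 27 26
f 26 27 28
f 26 28 4
f 27 1 29
f 27 29 28
f 28 29 30
f 28 30 4
f 29 1 2
f 29 2 30
f 30 2 3
f 30 3 4
f 31 42 36
f 31 36 32
f 31 32 38
f 31 38 41
f 31 41 42
f 32 36 40
f 36 42 35
f 42 41 33
f 41 38 37
f 38 32 39
f 34 40 35
f 34 35 33
f 34 33 37
f 34 37 39
f 34 39 40
f 35 40 36
f 33 35 42
f 37 33 41
f 39 37 38
f 40 39 32



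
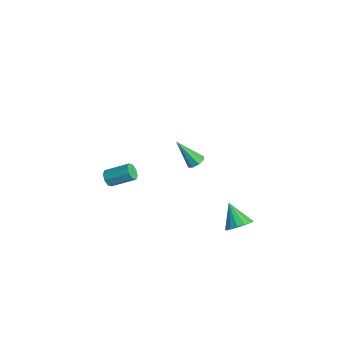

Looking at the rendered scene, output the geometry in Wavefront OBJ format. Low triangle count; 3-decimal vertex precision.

v 2.464 -1.019 2.769
v 2.943 -1.085 2.987
v 1.716 -1.821 4.171
v 2.77 -0.734 3.096
v 2.418 -0.55 3.013
v 2.093 -0.64 2.788
v 1.986 -0.952 2.552
v 2.158 -1.303 2.443
v 2.51 -1.487 2.525
v 2.835 -1.397 2.751
v 3.859 0.905 -2.294
v 4.34 1.33 -1.783
v 2.781 0.795 -1.186
v 4.106 1.623 -1.983
v 3.805 1.723 -2.265
v 3.519 1.604 -2.555
v 3.325 1.298 -2.776
v 3.273 0.886 -2.867
v 3.379 0.48 -2.804
v 3.613 0.188 -2.605
v 3.913 0.087 -2.322
v 4.199 0.206 -2.032
v 4.394 0.512 -1.812
v 4.446 0.924 -1.721
v -4.136 -3.32 -3.181
v -3.769 -3.27 -3.614
v -3.056 -2.071 -2.872
v -3.424 -2.12 -2.439
v -4.125 -3.025 -3.669
v -3.412 -1.825 -2.927
v -4.488 -2.952 -3.438
v -3.775 -1.753 -2.696
v -4.645 -3.094 -3.057
v -3.932 -1.895 -2.315
v -4.504 -3.369 -2.748
v -3.791 -2.17 -2.006
v -4.148 -3.615 -2.693
v -3.435 -2.415 -1.951
v -3.785 -3.687 -2.924
v -3.072 -2.488 -2.182
v -3.628 -3.545 -3.305
v -2.915 -2.346 -2.563
f 2 1 4
f 2 4 3
f 4 1 5
f 4 5 3
f 5 1 6
f 5 6 3
f 6 1 7
f 6 7 3
f 7 1 8
f 7 8 3
f 8 1 9
f 8 9 3
f 9 1 10
f 9 10 3
f 10 1 2
f 10 2 3
f 12 11 14
f 12 14 13
f 14 11 15
f 14 15 13
f 15 11 16
f 15 16 13
f 16 11 17
f 16 17 13
f 17 11 18
f 17 18 13
f 18 11 19
f 18 19 13
f 19 11 20
f 19 20 13
f 20 11 21
f 20 21 13
f 21 11 22
f 21 22 13
f 22 11 23
f 22 23 13
f 23 11 24
f 23 24 13
f 24 11 12
f 24 12 13
f 26 25 29
f 26 29 27
f 27 29 30
f 27 30 28
f 29 25 31
f 29 31 30
f 30 31 32
f 30 32 28
f 31 25 33
f 31 33 32
f 32 33 34
f 32 34 28
f 33 25 35
f 33 35 34
f 34 35 36
f 34 36 28
f 35 25 37
f 35 37 36
f 36 37 38
f 36 38 28
f 37 25 39
f 37 39 38
f 38 39 40
f 38 40 28
f 39 25 41
f 39 41 40
f 40 41 42
f 40 42 28
f 41 25 26
f 41 26 42
f 42 26 27
f 42 27 28



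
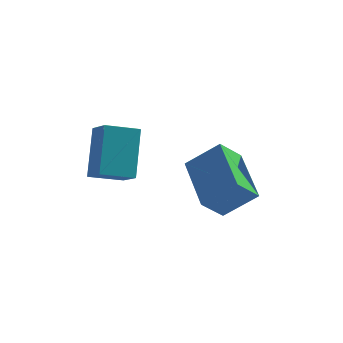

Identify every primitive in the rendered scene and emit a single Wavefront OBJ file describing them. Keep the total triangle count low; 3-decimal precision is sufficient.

v 4.138 2.028 0.81
v 3.278 3.778 1.615
v 3.072 1.919 -0.092
v 2.212 3.669 0.713
v 4.688 2.631 0.087
v 3.828 4.381 0.892
v 3.622 2.522 -0.815
v 2.762 4.272 -0.01
v -0.233 1.295 1.044
v 0.3 0.658 1.506
v -0.319 2.337 2.583
v 0.214 1.7 3.044
v 0.726 1.86 0.716
v 1.259 1.223 1.177
v 0.64 2.902 2.254
v 1.173 2.265 2.716
f 2 4 1
f 5 2 1
f 1 4 3
f 3 5 1
f 2 8 4
f 6 2 5
f 6 8 2
f 4 8 3
f 7 5 3
f 3 8 7
f 7 6 5
f 8 6 7
f 10 12 9
f 13 10 9
f 9 12 11
f 11 13 9
f 10 16 12
f 14 10 13
f 14 16 10
f 12 16 11
f 15 13 11
f 11 16 15
f 15 14 13
f 16 14 15



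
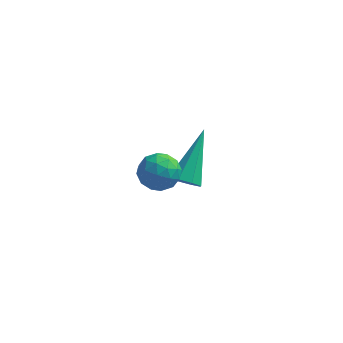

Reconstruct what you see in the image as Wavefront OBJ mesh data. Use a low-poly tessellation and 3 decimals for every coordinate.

v 1.3 -2.473 -0.974
v 1.62 -1.969 -1.404
v 2.32 -2.611 -0.376
v 2.64 -2.107 -0.806
v 2.121 -1.904 -0.326
v 1.49 -1.819 -0.695
v 2.45 -2.761 -1.085
v 1.819 -2.676 -1.454
v 2.331 -2.147 -1.473
v 2.127 -1.617 -1.003
v 1.813 -2.963 -0.777
v 1.609 -2.433 -0.307
v 1.37 -2.209 -1.241
v 2.57 -2.371 -0.539
v 2.265 -2.252 -0.256
v 2.453 -1.956 -0.509
v 1.294 -2.121 -0.825
v 1.482 -1.824 -1.078
v 1.777 -1.787 -0.444
v 2.458 -2.756 -0.702
v 2.646 -2.459 -0.955
v 1.487 -2.624 -1.271
v 1.675 -2.328 -1.524
v 2.163 -2.793 -1.336
v 1.976 -2.017 -1.535
v 2.576 -2.098 -1.183
v 2.464 -2.483 -1.347
v 2.093 -2.432 -1.564
v 1.857 -1.706 -1.259
v 2.457 -1.787 -0.907
v 2.151 -1.668 -0.625
v 1.781 -1.618 -0.842
v 2.275 -1.81 -1.299
v 1.483 -2.793 -0.873
v 2.083 -2.874 -0.521
v 2.159 -2.962 -0.938
v 1.789 -2.912 -1.155
v 1.364 -2.482 -0.597
v 1.964 -2.563 -0.245
v 1.847 -2.148 -0.216
v 1.476 -2.097 -0.433
v 1.665 -2.77 -0.481
v 1.967 0.761 -4.09
v 2.461 0.954 -4.391
v 2.213 2.379 -2.65
v 2.069 1.152 -4.547
v 1.616 1.122 -4.435
v 1.369 0.88 -4.121
v 1.473 0.568 -3.789
v 1.866 0.37 -3.633
v 2.318 0.401 -3.745
v 2.565 0.643 -4.059
f 1 38 17
f 38 12 41
f 17 41 6
f 38 41 17
f 1 17 13
f 17 6 18
f 13 18 2
f 17 18 13
f 1 13 22
f 13 2 23
f 22 23 8
f 13 23 22
f 1 22 34
f 22 8 37
f 34 37 11
f 22 37 34
f 1 34 38
f 34 11 42
f 38 42 12
f 34 42 38
f 2 18 29
f 18 6 32
f 29 32 10
f 18 32 29
f 6 41 19
f 41 12 40
f 19 40 5
f 41 40 19
f 12 42 39
f 42 11 35
f 39 35 3
f 42 35 39
f 11 37 36
f 37 8 24
f 36 24 7
f 37 24 36
f 8 23 28
f 23 2 25
f 28 25 9
f 23 25 28
f 4 30 16
f 30 10 31
f 16 31 5
f 30 31 16
f 4 16 14
f 16 5 15
f 14 15 3
f 16 15 14
f 4 14 21
f 14 3 20
f 21 20 7
f 14 20 21
f 4 21 26
f 21 7 27
f 26 27 9
f 21 27 26
f 4 26 30
f 26 9 33
f 30 33 10
f 26 33 30
f 5 31 19
f 31 10 32
f 19 32 6
f 31 32 19
f 3 15 39
f 15 5 40
f 39 40 12
f 15 40 39
f 7 20 36
f 20 3 35
f 36 35 11
f 20 35 36
f 9 27 28
f 27 7 24
f 28 24 8
f 27 24 28
f 10 33 29
f 33 9 25
f 29 25 2
f 33 25 29
f 44 43 46
f 44 46 45
f 46 43 47
f 46 47 45
f 47 43 48
f 47 48 45
f 48 43 49
f 48 49 45
f 49 43 50
f 49 50 45
f 50 43 51
f 50 51 45
f 51 43 52
f 51 52 45
f 52 43 44
f 52 44 45



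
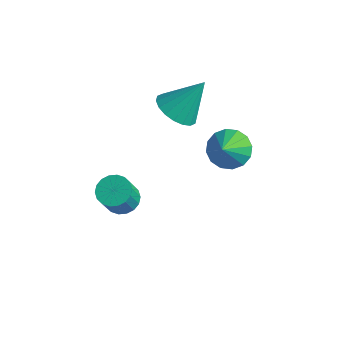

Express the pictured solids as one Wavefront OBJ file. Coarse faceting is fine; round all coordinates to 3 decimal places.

v 0.34 1.001 0.54
v 1.112 1.208 0.105
v 0.9 1.899 1.96
v 0.868 1.516 0.007
v 0.519 1.722 0.014
v 0.135 1.785 0.126
v -0.209 1.693 0.32
v -0.444 1.464 0.557
v -0.523 1.143 0.791
v -0.432 0.794 0.976
v -0.188 0.487 1.074
v 0.161 0.281 1.067
v 0.545 0.218 0.955
v 0.889 0.31 0.761
v 1.124 0.539 0.524
v 1.203 0.859 0.289
v -0.235 -1.264 -3.761
v 0.275 -0.808 -3.613
v 0.485 -1.42 -2.451
v -0.025 -1.876 -2.599
v 0.023 -0.67 -3.495
v 0.232 -1.282 -2.333
v -0.281 -0.649 -3.429
v -0.071 -1.262 -2.267
v -0.576 -0.751 -3.429
v -0.366 -1.363 -2.267
v -0.803 -0.953 -3.495
v -0.593 -1.566 -2.333
v -0.918 -1.218 -3.613
v -0.708 -1.83 -2.451
v -0.897 -1.491 -3.761
v -0.687 -2.103 -2.599
v -0.745 -1.72 -3.909
v -0.535 -2.332 -2.747
v -0.492 -1.858 -4.027
v -0.283 -2.47 -2.865
v -0.189 -1.878 -4.093
v 0.021 -2.491 -2.931
v 0.106 -1.777 -4.093
v 0.316 -2.389 -2.931
v 0.333 -1.574 -4.027
v 0.543 -2.187 -2.865
v 0.448 -1.31 -3.909
v 0.658 -1.922 -2.747
v 0.427 -1.037 -3.761
v 0.637 -1.649 -2.599
v 3.388 0.59 0.684
v 3.995 1.13 0.899
v 3.792 -0.21 1.556
v 3.657 1.234 1.152
v 3.247 1.166 1.279
v 2.875 0.944 1.248
v 2.64 0.626 1.065
v 2.606 0.299 0.78
v 2.781 0.05 0.47
v 3.119 -0.054 0.217
v 3.529 0.014 0.09
v 3.901 0.237 0.121
v 4.136 0.554 0.304
v 4.17 0.881 0.589
f 2 1 4
f 2 4 3
f 4 1 5
f 4 5 3
f 5 1 6
f 5 6 3
f 6 1 7
f 6 7 3
f 7 1 8
f 7 8 3
f 8 1 9
f 8 9 3
f 9 1 10
f 9 10 3
f 10 1 11
f 10 11 3
f 11 1 12
f 11 12 3
f 12 1 13
f 12 13 3
f 13 1 14
f 13 14 3
f 14 1 15
f 14 15 3
f 15 1 16
f 15 16 3
f 16 1 2
f 16 2 3
f 18 17 21
f 18 21 19
f 19 21 22
f 19 22 20
f 21 17 23
f 21 23 22
f 22 23 24
f 22 24 20
f 23 17 25
f 23 25 24
f 24 25 26
f 24 26 20
f 25 17 27
f 25 27 26
f 26 27 28
f 26 28 20
f 27 17 29
f 27 29 28
f 28 29 30
f 28 30 20
f 29 17 31
f 29 31 30
f 30 31 32
f 30 32 20
f 31 17 33
f 31 33 32
f 32 33 34
f 32 34 20
f 33 17 35
f 33 35 34
f 34 35 36
f 34 36 20
f 35 17 37
f 35 37 36
f 36 37 38
f 36 38 20
f 37 17 39
f 37 39 38
f 38 39 40
f 38 40 20
f 39 17 41
f 39 41 40
f 40 41 42
f 40 42 20
f 41 17 43
f 41 43 42
f 42 43 44
f 42 44 20
f 43 17 45
f 43 45 44
f 44 45 46
f 44 46 20
f 45 17 18
f 45 18 46
f 46 18 19
f 46 19 20
f 48 47 50
f 48 50 49
f 50 47 51
f 50 51 49
f 51 47 52
f 51 52 49
f 52 47 53
f 52 53 49
f 53 47 54
f 53 54 49
f 54 47 55
f 54 55 49
f 55 47 56
f 55 56 49
f 56 47 57
f 56 57 49
f 57 47 58
f 57 58 49
f 58 47 59
f 58 59 49
f 59 47 60
f 59 60 49
f 60 47 48
f 60 48 49



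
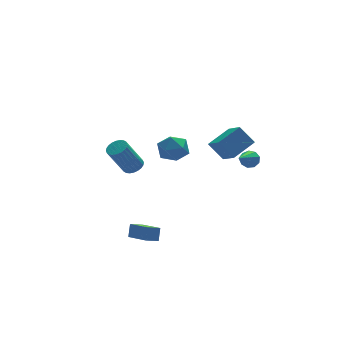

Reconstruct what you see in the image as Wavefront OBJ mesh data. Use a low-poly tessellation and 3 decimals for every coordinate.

v 2.324 -4.262 1.428
v 1.657 -3.611 2.487
v 2.271 -2.914 0.567
v 1.604 -2.264 1.626
v 3.856 -3.776 2.094
v 3.189 -3.126 3.153
v 3.803 -2.429 1.233
v 3.136 -1.778 2.292
v 4.607 -1.601 -0.752
v 4.996 -1.562 -0.245
v 3.313 -2.799 0.332
v 4.703 -1.237 -0.235
v 4.366 -1.082 -0.467
v 4.141 -1.17 -0.832
v 4.135 -1.46 -1.16
v 4.35 -1.816 -1.297
v 4.685 -2.072 -1.179
v 4.984 -2.107 -0.861
v 5.107 -1.906 -0.492
v -2.629 -4.98 -3.882
v -3.414 -4.988 -3.614
v -2.93 -3.074 -4.709
v -3.715 -3.081 -4.441
v -2.365 -4.599 -3.099
v -3.15 -4.606 -2.831
v -2.666 -2.692 -3.926
v -3.451 -2.7 -3.658
v -3.096 -2.398 1.001
v -2.55 -2.648 1.298
v -3.578 -2.733 3.116
v -4.124 -2.482 2.819
v -2.513 -2.392 1.331
v -3.54 -2.476 3.149
v -2.565 -2.136 1.313
v -3.592 -2.22 3.132
v -2.697 -1.92 1.249
v -3.725 -2.004 3.067
v -2.891 -1.777 1.146
v -3.918 -1.861 2.964
v -3.115 -1.728 1.021
v -4.142 -1.813 2.84
v -3.337 -1.782 0.894
v -4.364 -1.866 2.712
v -3.522 -1.929 0.782
v -4.549 -2.013 2.6
v -3.642 -2.147 0.704
v -4.67 -2.232 2.522
v -3.68 -2.404 0.671
v -4.707 -2.488 2.489
v -3.628 -2.66 0.688
v -4.655 -2.744 2.507
v -3.495 -2.876 0.753
v -4.523 -2.96 2.571
v -3.302 -3.019 0.856
v -4.329 -3.103 2.674
v -3.078 -3.067 0.98
v -4.105 -3.152 2.799
v -2.856 -3.014 1.108
v -3.883 -3.098 2.926
v -2.671 -2.867 1.22
v -3.698 -2.951 3.038
v 0.555 2.899 -0.941
v 1.562 3.293 -0.775
v 1.238 1.527 -1.825
v 2.245 1.921 -1.659
v 1.666 1.527 -0.819
v 1.244 2.375 -0.272
v 1.556 2.445 -2.328
v 1.134 3.293 -1.781
v 2.18 3.012 -1.631
v 2.248 2.445 -0.699
v 0.552 2.375 -1.901
v 0.62 1.808 -0.969
f 2 4 1
f 5 2 1
f 1 4 3
f 3 5 1
f 2 8 4
f 6 2 5
f 6 8 2
f 4 8 3
f 7 5 3
f 3 8 7
f 7 6 5
f 8 6 7
f 10 9 12
f 10 12 11
f 12 9 13
f 12 13 11
f 13 9 14
f 13 14 11
f 14 9 15
f 14 15 11
f 15 9 16
f 15 16 11
f 16 9 17
f 16 17 11
f 17 9 18
f 17 18 11
f 18 9 19
f 18 19 11
f 19 9 10
f 19 10 11
f 21 23 20
f 24 21 20
f 20 23 22
f 22 24 20
f 21 27 23
f 25 21 24
f 25 27 21
f 23 27 22
f 26 24 22
f 22 27 26
f 26 25 24
f 27 25 26
f 29 28 32
f 29 32 30
f 30 32 33
f 30 33 31
f 32 28 34
f 32 34 33
f 33 34 35
f 33 35 31
f 34 28 36
f 34 36 35
f 35 36 37
f 35 37 31
f 36 28 38
f 36 38 37
f 37 38 39
f 37 39 31
f 38 28 40
f 38 40 39
f 39 40 41
f 39 41 31
f 40 28 42
f 40 42 41
f 41 42 43
f 41 43 31
f 42 28 44
f 42 44 43
f 43 44 45
f 43 45 31
f 44 28 46
f 44 46 45
f 45 46 47
f 45 47 31
f 46 28 48
f 46 48 47
f 47 48 49
f 47 49 31
f 48 28 50
f 48 50 49
f 49 50 51
f 49 51 31
f 50 28 52
f 50 52 51
f 51 52 53
f 51 53 31
f 52 28 54
f 52 54 53
f 53 54 55
f 53 55 31
f 54 28 56
f 54 56 55
f 55 56 57
f 55 57 31
f 56 28 58
f 56 58 57
f 57 58 59
f 57 59 31
f 58 28 60
f 58 60 59
f 59 60 61
f 59 61 31
f 60 28 29
f 60 29 61
f 61 29 30
f 61 30 31
f 62 73 67
f 62 67 63
f 62 63 69
f 62 69 72
f 62 72 73
f 63 67 71
f 67 73 66
f 73 72 64
f 72 69 68
f 69 63 70
f 65 71 66
f 65 66 64
f 65 64 68
f 65 68 70
f 65 70 71
f 66 71 67
f 64 66 73
f 68 64 72
f 70 68 69
f 71 70 63



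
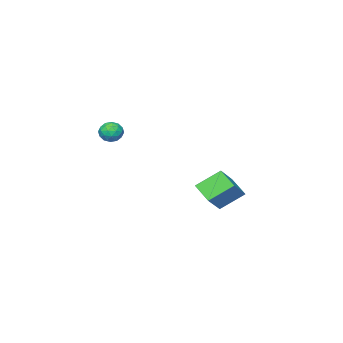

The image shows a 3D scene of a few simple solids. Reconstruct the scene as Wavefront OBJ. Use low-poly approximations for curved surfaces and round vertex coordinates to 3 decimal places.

v -5.339 3.36 -2.103
v -3.899 3.843 -0.897
v -5.124 4.594 -2.854
v -3.684 5.077 -1.648
v -4.156 2.503 -3.172
v -2.716 2.986 -1.966
v -3.941 3.737 -3.923
v -2.501 4.22 -2.717
v 3.42 2.849 4.06
v 3.829 2.7 3.48
v 2.511 2.3 3.56
v 2.92 2.151 2.98
v 3.057 1.826 3.614
v 3.619 2.165 3.923
v 2.721 2.835 3.117
v 3.283 3.174 3.426
v 3.397 2.691 2.897
v 3.605 2.067 3.204
v 2.735 2.933 3.836
v 2.943 2.309 4.143
v 3.705 2.822 3.814
v 2.635 2.178 3.226
v 2.716 1.986 3.599
v 2.956 1.899 3.258
v 3.581 2.508 4.074
v 3.821 2.42 3.733
v 3.367 1.907 3.812
v 2.519 2.58 3.307
v 2.759 2.492 2.966
v 3.384 3.101 3.782
v 3.624 3.014 3.441
v 2.973 3.093 3.228
v 3.691 2.73 3.13
v 3.156 2.407 2.836
v 3.04 2.809 2.917
v 3.37 3.009 3.099
v 3.813 2.363 3.311
v 3.278 2.041 3.017
v 3.359 1.849 3.389
v 3.689 2.049 3.571
v 3.559 2.358 2.968
v 3.062 2.959 4.023
v 2.527 2.637 3.729
v 2.651 2.951 3.469
v 2.981 3.151 3.651
v 3.184 2.593 4.204
v 2.649 2.27 3.91
v 2.97 1.991 3.941
v 3.3 2.191 4.123
v 2.781 2.642 4.072
f 2 4 1
f 5 2 1
f 1 4 3
f 3 5 1
f 2 8 4
f 6 2 5
f 6 8 2
f 4 8 3
f 7 5 3
f 3 8 7
f 7 6 5
f 8 6 7
f 9 46 25
f 46 20 49
f 25 49 14
f 46 49 25
f 9 25 21
f 25 14 26
f 21 26 10
f 25 26 21
f 9 21 30
f 21 10 31
f 30 31 16
f 21 31 30
f 9 30 42
f 30 16 45
f 42 45 19
f 30 45 42
f 9 42 46
f 42 19 50
f 46 50 20
f 42 50 46
f 10 26 37
f 26 14 40
f 37 40 18
f 26 40 37
f 14 49 27
f 49 20 48
f 27 48 13
f 49 48 27
f 20 50 47
f 50 19 43
f 47 43 11
f 50 43 47
f 19 45 44
f 45 16 32
f 44 32 15
f 45 32 44
f 16 31 36
f 31 10 33
f 36 33 17
f 31 33 36
f 12 38 24
f 38 18 39
f 24 39 13
f 38 39 24
f 12 24 22
f 24 13 23
f 22 23 11
f 24 23 22
f 12 22 29
f 22 11 28
f 29 28 15
f 22 28 29
f 12 29 34
f 29 15 35
f 34 35 17
f 29 35 34
f 12 34 38
f 34 17 41
f 38 41 18
f 34 41 38
f 13 39 27
f 39 18 40
f 27 40 14
f 39 40 27
f 11 23 47
f 23 13 48
f 47 48 20
f 23 48 47
f 15 28 44
f 28 11 43
f 44 43 19
f 28 43 44
f 17 35 36
f 35 15 32
f 36 32 16
f 35 32 36
f 18 41 37
f 41 17 33
f 37 33 10
f 41 33 37



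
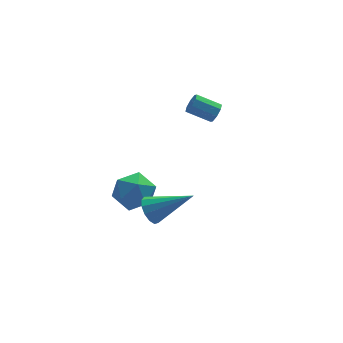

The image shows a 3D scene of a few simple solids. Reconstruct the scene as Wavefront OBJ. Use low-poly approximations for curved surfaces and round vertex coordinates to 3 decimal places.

v -3.455 3.231 -3.235
v -2.627 3.35 -2.531
v -4.233 2.09 -2.129
v -3.405 2.209 -1.425
v -4.098 3.037 -1.598
v -3.617 3.742 -2.282
v -3.243 1.698 -2.378
v -2.762 2.403 -3.062
v -2.496 2.402 -2.001
v -3.024 3.23 -1.519
v -3.836 2.21 -3.141
v -4.364 3.038 -2.659
v -0.017 1.598 3.026
v 0.27 1.686 3.451
v -0.696 2.19 3.999
v -0.983 2.102 3.574
v 0.282 1.989 3.193
v -0.684 2.494 3.741
v 0.119 2.063 2.838
v -0.847 2.568 3.385
v -0.123 1.864 2.593
v -1.09 2.369 3.14
v -0.304 1.51 2.601
v -1.27 2.014 3.149
v -0.316 1.206 2.859
v -1.282 1.711 3.407
v -0.153 1.132 3.215
v -1.119 1.637 3.762
v 0.09 1.331 3.46
v -0.877 1.836 4.007
v -3.877 -0.984 -0.364
v -3.479 -0.999 -0.975
v -2.203 -1.696 0.744
v -3.427 -0.624 -0.813
v -3.519 -0.364 -0.507
v -3.724 -0.301 -0.157
v -3.978 -0.454 0.128
v -4.2 -0.776 0.257
v -4.319 -1.164 0.189
v -4.298 -1.494 -0.055
v -4.144 -1.663 -0.397
v -3.904 -1.616 -0.729
v -3.656 -1.368 -0.944
f 1 12 6
f 1 6 2
f 1 2 8
f 1 8 11
f 1 11 12
f 2 6 10
f 6 12 5
f 12 11 3
f 11 8 7
f 8 2 9
f 4 10 5
f 4 5 3
f 4 3 7
f 4 7 9
f 4 9 10
f 5 10 6
f 3 5 12
f 7 3 11
f 9 7 8
f 10 9 2
f 14 13 17
f 14 17 15
f 15 17 18
f 15 18 16
f 17 13 19
f 17 19 18
f 18 19 20
f 18 20 16
f 19 13 21
f 19 21 20
f 20 21 22
f 20 22 16
f 21 13 23
f 21 23 22
f 22 23 24
f 22 24 16
f 23 13 25
f 23 25 24
f 24 25 26
f 24 26 16
f 25 13 27
f 25 27 26
f 26 27 28
f 26 28 16
f 27 13 29
f 27 29 28
f 28 29 30
f 28 30 16
f 29 13 14
f 29 14 30
f 30 14 15
f 30 15 16
f 32 31 34
f 32 34 33
f 34 31 35
f 34 35 33
f 35 31 36
f 35 36 33
f 36 31 37
f 36 37 33
f 37 31 38
f 37 38 33
f 38 31 39
f 38 39 33
f 39 31 40
f 39 40 33
f 40 31 41
f 40 41 33
f 41 31 42
f 41 42 33
f 42 31 43
f 42 43 33
f 43 31 32
f 43 32 33



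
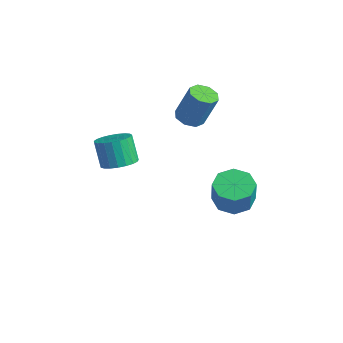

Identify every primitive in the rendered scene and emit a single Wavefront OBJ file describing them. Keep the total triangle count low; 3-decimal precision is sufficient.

v -2.094 1.656 -4.552
v -1.495 2.38 -4.548
v -1.126 2.068 -3.245
v -1.726 1.344 -3.248
v -2.151 2.565 -4.318
v -1.782 2.253 -3.015
v -2.774 2.217 -4.225
v -2.405 1.905 -2.922
v -2.999 1.541 -4.323
v -2.63 1.229 -3.02
v -2.694 0.932 -4.555
v -2.325 0.62 -3.252
v -2.038 0.747 -4.785
v -1.669 0.435 -3.482
v -1.415 1.095 -4.878
v -1.046 0.783 -3.575
v -1.19 1.771 -4.78
v -0.821 1.459 -3.477
v -4.235 0.998 -0.216
v -3.599 0.811 -0.367
v -3.108 1.196 1.225
v -3.745 1.382 1.376
v -3.687 1.316 -0.462
v -3.196 1.7 1.13
v -4.096 1.634 -0.413
v -3.605 2.018 1.18
v -4.587 1.579 -0.248
v -4.096 1.964 1.344
v -4.872 1.184 -0.065
v -4.381 1.569 1.527
v -4.784 0.68 0.03
v -4.293 1.064 1.622
v -4.375 0.362 -0.02
v -3.884 0.746 1.573
v -3.884 0.416 -0.184
v -3.393 0.801 1.408
v -3.199 -3.581 -0.237
v -2.517 -3.767 0.115
v -3.079 -3.646 1.269
v -3.761 -3.459 0.917
v -2.494 -3.441 0.091
v -3.057 -3.319 1.246
v -2.593 -3.138 0.011
v -3.156 -3.016 1.165
v -2.797 -2.912 -0.112
v -3.36 -2.79 1.042
v -3.071 -2.802 -0.257
v -3.633 -2.68 0.897
v -3.366 -2.826 -0.399
v -3.929 -2.704 0.756
v -3.633 -2.981 -0.512
v -4.195 -2.859 0.642
v -3.824 -3.24 -0.578
v -4.387 -3.118 0.576
v -3.908 -3.557 -0.585
v -4.47 -3.435 0.569
v -3.868 -3.879 -0.532
v -4.431 -3.757 0.622
v -3.713 -4.149 -0.428
v -4.276 -4.027 0.726
v -3.469 -4.321 -0.291
v -4.032 -4.199 0.864
v -3.178 -4.365 -0.145
v -3.741 -4.243 1.01
v -2.891 -4.274 -0.014
v -3.454 -4.152 1.14
v -2.657 -4.062 0.078
v -3.22 -3.94 1.232
f 2 1 5
f 2 5 3
f 3 5 6
f 3 6 4
f 5 1 7
f 5 7 6
f 6 7 8
f 6 8 4
f 7 1 9
f 7 9 8
f 8 9 10
f 8 10 4
f 9 1 11
f 9 11 10
f 10 11 12
f 10 12 4
f 11 1 13
f 11 13 12
f 12 13 14
f 12 14 4
f 13 1 15
f 13 15 14
f 14 15 16
f 14 16 4
f 15 1 17
f 15 17 16
f 16 17 18
f 16 18 4
f 17 1 2
f 17 2 18
f 18 2 3
f 18 3 4
f 20 19 23
f 20 23 21
f 21 23 24
f 21 24 22
f 23 19 25
f 23 25 24
f 24 25 26
f 24 26 22
f 25 19 27
f 25 27 26
f 26 27 28
f 26 28 22
f 27 19 29
f 27 29 28
f 28 29 30
f 28 30 22
f 29 19 31
f 29 31 30
f 30 31 32
f 30 32 22
f 31 19 33
f 31 33 32
f 32 33 34
f 32 34 22
f 33 19 35
f 33 35 34
f 34 35 36
f 34 36 22
f 35 19 20
f 35 20 36
f 36 20 21
f 36 21 22
f 38 37 41
f 38 41 39
f 39 41 42
f 39 42 40
f 41 37 43
f 41 43 42
f 42 43 44
f 42 44 40
f 43 37 45
f 43 45 44
f 44 45 46
f 44 46 40
f 45 37 47
f 45 47 46
f 46 47 48
f 46 48 40
f 47 37 49
f 47 49 48
f 48 49 50
f 48 50 40
f 49 37 51
f 49 51 50
f 50 51 52
f 50 52 40
f 51 37 53
f 51 53 52
f 52 53 54
f 52 54 40
f 53 37 55
f 53 55 54
f 54 55 56
f 54 56 40
f 55 37 57
f 55 57 56
f 56 57 58
f 56 58 40
f 57 37 59
f 57 59 58
f 58 59 60
f 58 60 40
f 59 37 61
f 59 61 60
f 60 61 62
f 60 62 40
f 61 37 63
f 61 63 62
f 62 63 64
f 62 64 40
f 63 37 65
f 63 65 64
f 64 65 66
f 64 66 40
f 65 37 67
f 65 67 66
f 66 67 68
f 66 68 40
f 67 37 38
f 67 38 68
f 68 38 39
f 68 39 40



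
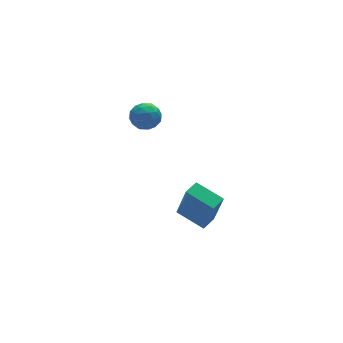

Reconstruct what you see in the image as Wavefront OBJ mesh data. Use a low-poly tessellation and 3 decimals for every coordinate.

v 3.333 -0.474 -4.218
v 3.543 -1.135 -2.131
v 2.456 0.875 -3.703
v 2.665 0.214 -1.615
v 4.115 0.006 -4.145
v 4.324 -0.655 -2.057
v 3.237 1.355 -3.629
v 3.447 0.694 -1.542
v 1.451 2.869 3.316
v 2.066 2.309 3.499
v 0.594 1.831 3.021
v 1.209 1.271 3.204
v 0.857 1.735 3.825
v 1.386 2.377 4.008
v 1.274 1.763 2.512
v 1.803 2.405 2.695
v 1.957 1.626 3.003
v 1.699 1.608 3.814
v 0.961 2.532 2.706
v 0.703 2.514 3.517
v 1.833 2.68 3.433
v 0.827 1.46 3.087
v 0.619 1.732 3.452
v 0.981 1.403 3.559
v 1.434 2.72 3.732
v 1.795 2.391 3.84
v 1.085 2.053 4.032
v 0.865 1.749 2.68
v 1.226 1.42 2.788
v 1.679 2.737 2.961
v 2.041 2.408 3.068
v 1.575 2.087 2.488
v 2.131 1.95 3.249
v 1.628 1.339 3.076
v 1.666 1.629 2.669
v 1.977 2.006 2.776
v 1.979 1.939 3.726
v 1.476 1.329 3.553
v 1.269 1.602 3.918
v 1.58 1.979 4.025
v 1.915 1.538 3.434
v 1.184 2.811 2.967
v 0.681 2.201 2.794
v 1.08 2.161 2.495
v 1.391 2.538 2.602
v 1.032 2.801 3.444
v 0.529 2.19 3.271
v 0.683 2.134 3.744
v 0.994 2.511 3.851
v 0.745 2.602 3.086
f 2 4 1
f 5 2 1
f 1 4 3
f 3 5 1
f 2 8 4
f 6 2 5
f 6 8 2
f 4 8 3
f 7 5 3
f 3 8 7
f 7 6 5
f 8 6 7
f 9 46 25
f 46 20 49
f 25 49 14
f 46 49 25
f 9 25 21
f 25 14 26
f 21 26 10
f 25 26 21
f 9 21 30
f 21 10 31
f 30 31 16
f 21 31 30
f 9 30 42
f 30 16 45
f 42 45 19
f 30 45 42
f 9 42 46
f 42 19 50
f 46 50 20
f 42 50 46
f 10 26 37
f 26 14 40
f 37 40 18
f 26 40 37
f 14 49 27
f 49 20 48
f 27 48 13
f 49 48 27
f 20 50 47
f 50 19 43
f 47 43 11
f 50 43 47
f 19 45 44
f 45 16 32
f 44 32 15
f 45 32 44
f 16 31 36
f 31 10 33
f 36 33 17
f 31 33 36
f 12 38 24
f 38 18 39
f 24 39 13
f 38 39 24
f 12 24 22
f 24 13 23
f 22 23 11
f 24 23 22
f 12 22 29
f 22 11 28
f 29 28 15
f 22 28 29
f 12 29 34
f 29 15 35
f 34 35 17
f 29 35 34
f 12 34 38
f 34 17 41
f 38 41 18
f 34 41 38
f 13 39 27
f 39 18 40
f 27 40 14
f 39 40 27
f 11 23 47
f 23 13 48
f 47 48 20
f 23 48 47
f 15 28 44
f 28 11 43
f 44 43 19
f 28 43 44
f 17 35 36
f 35 15 32
f 36 32 16
f 35 32 36
f 18 41 37
f 41 17 33
f 37 33 10
f 41 33 37



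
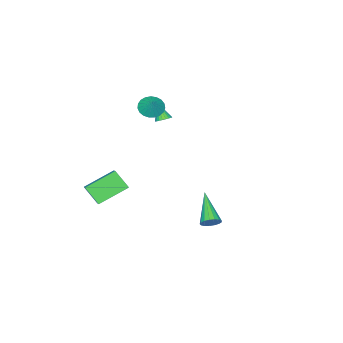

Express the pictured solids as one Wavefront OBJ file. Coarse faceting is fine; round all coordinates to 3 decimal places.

v 4.189 -4.106 -3.479
v 4.264 -5.041 -2.481
v 2.533 -3.312 -2.612
v 2.608 -4.248 -1.614
v 4.892 -3.352 -2.826
v 4.967 -4.288 -1.828
v 3.236 -2.559 -1.959
v 3.311 -3.494 -0.961
v -0.213 -3.843 2.497
v 0.49 -4.125 2.268
v 0.253 -3.337 3.303
v 0.472 -3.842 2.102
v 0.335 -3.56 2.003
v 0.104 -3.327 1.99
v -0.182 -3.183 2.064
v -0.473 -3.153 2.213
v -0.719 -3.243 2.412
v -0.877 -3.436 2.624
v -0.921 -3.7 2.815
v -0.842 -3.989 2.951
v -0.654 -4.252 3.008
v -0.39 -4.445 2.977
v -0.095 -4.534 2.863
v 0.179 -4.503 2.685
v 0.386 -4.358 2.475
v 3.823 3.807 -1.625
v 4.256 3.396 -1.681
v 2.677 2.433 -0.415
v 4.33 3.542 -1.446
v 4.288 3.749 -1.251
v 4.139 3.969 -1.142
v 3.918 4.152 -1.144
v 3.675 4.256 -1.256
v 3.466 4.257 -1.452
v 3.338 4.155 -1.689
v 3.322 3.973 -1.91
v 3.42 3.754 -2.067
v 3.611 3.546 -2.122
v 3.85 3.398 -2.064
v 4.083 3.344 -1.904
v -1.024 -3.623 1.154
v -0.536 -3.533 1.312
v -1.236 -4.277 2.186
v -0.634 -3.374 1.392
v -0.791 -3.253 1.436
v -0.983 -3.189 1.437
v -1.182 -3.191 1.396
v -1.356 -3.258 1.317
v -1.48 -3.381 1.213
v -1.534 -3.541 1.101
v -1.511 -3.713 0.996
v -1.413 -3.872 0.916
v -1.256 -3.993 0.872
v -1.064 -4.057 0.871
v -0.865 -4.056 0.913
v -0.691 -3.988 0.991
v -0.567 -3.865 1.095
v -0.513 -3.705 1.207
f 2 4 1
f 5 2 1
f 1 4 3
f 3 5 1
f 2 8 4
f 6 2 5
f 6 8 2
f 4 8 3
f 7 5 3
f 3 8 7
f 7 6 5
f 8 6 7
f 10 9 12
f 10 12 11
f 12 9 13
f 12 13 11
f 13 9 14
f 13 14 11
f 14 9 15
f 14 15 11
f 15 9 16
f 15 16 11
f 16 9 17
f 16 17 11
f 17 9 18
f 17 18 11
f 18 9 19
f 18 19 11
f 19 9 20
f 19 20 11
f 20 9 21
f 20 21 11
f 21 9 22
f 21 22 11
f 22 9 23
f 22 23 11
f 23 9 24
f 23 24 11
f 24 9 25
f 24 25 11
f 25 9 10
f 25 10 11
f 27 26 29
f 27 29 28
f 29 26 30
f 29 30 28
f 30 26 31
f 30 31 28
f 31 26 32
f 31 32 28
f 32 26 33
f 32 33 28
f 33 26 34
f 33 34 28
f 34 26 35
f 34 35 28
f 35 26 36
f 35 36 28
f 36 26 37
f 36 37 28
f 37 26 38
f 37 38 28
f 38 26 39
f 38 39 28
f 39 26 40
f 39 40 28
f 40 26 27
f 40 27 28
f 42 41 44
f 42 44 43
f 44 41 45
f 44 45 43
f 45 41 46
f 45 46 43
f 46 41 47
f 46 47 43
f 47 41 48
f 47 48 43
f 48 41 49
f 48 49 43
f 49 41 50
f 49 50 43
f 50 41 51
f 50 51 43
f 51 41 52
f 51 52 43
f 52 41 53
f 52 53 43
f 53 41 54
f 53 54 43
f 54 41 55
f 54 55 43
f 55 41 56
f 55 56 43
f 56 41 57
f 56 57 43
f 57 41 58
f 57 58 43
f 58 41 42
f 58 42 43



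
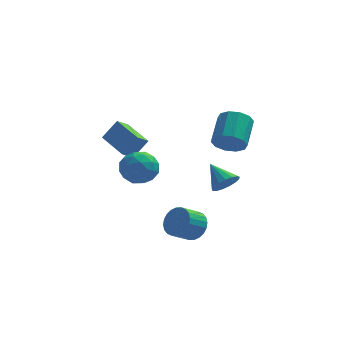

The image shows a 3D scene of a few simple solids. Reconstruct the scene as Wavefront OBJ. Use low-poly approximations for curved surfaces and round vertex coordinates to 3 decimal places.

v 1.295 -2.565 -3.096
v 1.972 -3.229 -2.85
v 1.043 -3.899 -2.098
v 0.365 -3.235 -2.344
v 2.014 -2.972 -2.569
v 1.085 -3.642 -1.818
v 1.946 -2.653 -2.369
v 1.017 -3.323 -1.617
v 1.779 -2.321 -2.28
v 0.85 -2.991 -1.528
v 1.538 -2.026 -2.315
v 0.609 -2.696 -1.563
v 1.261 -1.813 -2.468
v 0.331 -2.483 -1.716
v 0.988 -1.715 -2.718
v 0.059 -2.384 -1.966
v 0.762 -1.746 -3.024
v -0.167 -2.415 -2.273
v 0.617 -1.901 -3.342
v -0.312 -2.571 -2.59
v 0.575 -2.158 -3.622
v -0.354 -2.828 -2.871
v 0.643 -2.477 -3.823
v -0.286 -3.147 -3.071
v 0.81 -2.809 -3.912
v -0.119 -3.479 -3.16
v 1.051 -3.104 -3.877
v 0.122 -3.774 -3.125
v 1.329 -3.317 -3.724
v 0.399 -3.987 -2.972
v 1.601 -3.416 -3.474
v 0.672 -4.085 -2.722
v 1.827 -3.385 -3.167
v 0.898 -4.054 -2.416
v -2.19 3.152 -0.993
v -2.78 2.574 -0.411
v -3.409 4.832 -0.56
v -3.999 4.254 0.022
v -1.341 3.466 0.178
v -1.931 2.888 0.76
v -2.56 5.146 0.611
v -3.15 4.568 1.193
v 3.025 0.275 -1.428
v 3.754 0.798 -1.359
v 2.155 1.365 -0.472
v 3.554 0.946 -1.711
v 3.232 0.941 -1.997
v 2.863 0.783 -2.153
v 2.531 0.508 -2.143
v 2.312 0.181 -1.969
v 2.257 -0.125 -1.671
v 2.377 -0.339 -1.317
v 2.646 -0.413 -0.989
v 3.002 -0.328 -0.761
v 3.363 -0.106 -0.686
v 3.646 0.204 -0.78
v 3.788 0.531 -1.024
v 3.183 0.673 1.539
v 3.574 1.083 0.691
v 3.947 2.797 1.692
v 3.557 2.387 2.541
v 2.957 1.211 0.703
v 3.33 2.925 1.704
v 2.426 1.133 1.034
v 2.8 2.847 2.035
v 2.184 0.88 1.558
v 2.558 2.594 2.56
v 2.325 0.547 2.075
v 2.698 2.261 3.077
v 2.793 0.263 2.388
v 3.166 1.977 3.389
v 3.41 0.135 2.376
v 3.783 1.849 3.377
v 3.94 0.213 2.045
v 4.314 1.927 3.046
v 4.182 0.466 1.52
v 4.556 2.18 2.522
v 4.042 0.799 1.003
v 4.415 2.513 2.005
v -2.957 2.805 -1.217
v -2.044 3.476 -0.738
v -1.636 1.784 -2.302
v -0.723 2.455 -1.823
v -1.335 1.655 -1.116
v -2.151 2.286 -0.446
v -1.529 2.974 -2.594
v -2.345 3.605 -1.924
v -1.161 3.581 -1.589
v -1.041 2.765 -0.676
v -2.639 2.495 -2.364
v -2.519 1.679 -1.451
v -2.616 3.23 -0.883
v -1.064 2.03 -2.157
v -1.424 1.559 -1.742
v -0.887 1.954 -1.461
v -2.679 2.531 -0.711
v -2.142 2.925 -0.429
v -1.726 1.855 -0.651
v -1.538 2.335 -2.611
v -1.001 2.729 -2.329
v -2.793 3.306 -1.579
v -2.256 3.701 -1.298
v -1.954 3.405 -2.389
v -1.561 3.686 -1.101
v -0.785 3.086 -1.739
v -1.258 3.391 -2.192
v -1.738 3.762 -1.798
v -1.49 3.207 -0.564
v -0.714 2.607 -1.202
v -1.074 2.136 -0.786
v -1.553 2.508 -0.392
v -0.972 3.268 -1.064
v -2.966 2.653 -1.838
v -2.19 2.053 -2.476
v -2.127 2.752 -2.648
v -2.606 3.124 -2.254
v -2.895 2.174 -1.301
v -2.119 1.574 -1.939
v -1.942 1.498 -1.242
v -2.422 1.869 -0.848
v -2.708 1.992 -1.976
f 2 1 5
f 2 5 3
f 3 5 6
f 3 6 4
f 5 1 7
f 5 7 6
f 6 7 8
f 6 8 4
f 7 1 9
f 7 9 8
f 8 9 10
f 8 10 4
f 9 1 11
f 9 11 10
f 10 11 12
f 10 12 4
f 11 1 13
f 11 13 12
f 12 13 14
f 12 14 4
f 13 1 15
f 13 15 14
f 14 15 16
f 14 16 4
f 15 1 17
f 15 17 16
f 16 17 18
f 16 18 4
f 17 1 19
f 17 19 18
f 18 19 20
f 18 20 4
f 19 1 21
f 19 21 20
f 20 21 22
f 20 22 4
f 21 1 23
f 21 23 22
f 22 23 24
f 22 24 4
f 23 1 25
f 23 25 24
f 24 25 26
f 24 26 4
f 25 1 27
f 25 27 26
f 26 27 28
f 26 28 4
f 27 1 29
f 27 29 28
f 28 29 30
f 28 30 4
f 29 1 31
f 29 31 30
f 30 31 32
f 30 32 4
f 31 1 33
f 31 33 32
f 32 33 34
f 32 34 4
f 33 1 2
f 33 2 34
f 34 2 3
f 34 3 4
f 36 38 35
f 39 36 35
f 35 38 37
f 37 39 35
f 36 42 38
f 40 36 39
f 40 42 36
f 38 42 37
f 41 39 37
f 37 42 41
f 41 40 39
f 42 40 41
f 44 43 46
f 44 46 45
f 46 43 47
f 46 47 45
f 47 43 48
f 47 48 45
f 48 43 49
f 48 49 45
f 49 43 50
f 49 50 45
f 50 43 51
f 50 51 45
f 51 43 52
f 51 52 45
f 52 43 53
f 52 53 45
f 53 43 54
f 53 54 45
f 54 43 55
f 54 55 45
f 55 43 56
f 55 56 45
f 56 43 57
f 56 57 45
f 57 43 44
f 57 44 45
f 59 58 62
f 59 62 60
f 60 62 63
f 60 63 61
f 62 58 64
f 62 64 63
f 63 64 65
f 63 65 61
f 64 58 66
f 64 66 65
f 65 66 67
f 65 67 61
f 66 58 68
f 66 68 67
f 67 68 69
f 67 69 61
f 68 58 70
f 68 70 69
f 69 70 71
f 69 71 61
f 70 58 72
f 70 72 71
f 71 72 73
f 71 73 61
f 72 58 74
f 72 74 73
f 73 74 75
f 73 75 61
f 74 58 76
f 74 76 75
f 75 76 77
f 75 77 61
f 76 58 78
f 76 78 77
f 77 78 79
f 77 79 61
f 78 58 59
f 78 59 79
f 79 59 60
f 79 60 61
f 80 117 96
f 117 91 120
f 96 120 85
f 117 120 96
f 80 96 92
f 96 85 97
f 92 97 81
f 96 97 92
f 80 92 101
f 92 81 102
f 101 102 87
f 92 102 101
f 80 101 113
f 101 87 116
f 113 116 90
f 101 116 113
f 80 113 117
f 113 90 121
f 117 121 91
f 113 121 117
f 81 97 108
f 97 85 111
f 108 111 89
f 97 111 108
f 85 120 98
f 120 91 119
f 98 119 84
f 120 119 98
f 91 121 118
f 121 90 114
f 118 114 82
f 121 114 118
f 90 116 115
f 116 87 103
f 115 103 86
f 116 103 115
f 87 102 107
f 102 81 104
f 107 104 88
f 102 104 107
f 83 109 95
f 109 89 110
f 95 110 84
f 109 110 95
f 83 95 93
f 95 84 94
f 93 94 82
f 95 94 93
f 83 93 100
f 93 82 99
f 100 99 86
f 93 99 100
f 83 100 105
f 100 86 106
f 105 106 88
f 100 106 105
f 83 105 109
f 105 88 112
f 109 112 89
f 105 112 109
f 84 110 98
f 110 89 111
f 98 111 85
f 110 111 98
f 82 94 118
f 94 84 119
f 118 119 91
f 94 119 118
f 86 99 115
f 99 82 114
f 115 114 90
f 99 114 115
f 88 106 107
f 106 86 103
f 107 103 87
f 106 103 107
f 89 112 108
f 112 88 104
f 108 104 81
f 112 104 108

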